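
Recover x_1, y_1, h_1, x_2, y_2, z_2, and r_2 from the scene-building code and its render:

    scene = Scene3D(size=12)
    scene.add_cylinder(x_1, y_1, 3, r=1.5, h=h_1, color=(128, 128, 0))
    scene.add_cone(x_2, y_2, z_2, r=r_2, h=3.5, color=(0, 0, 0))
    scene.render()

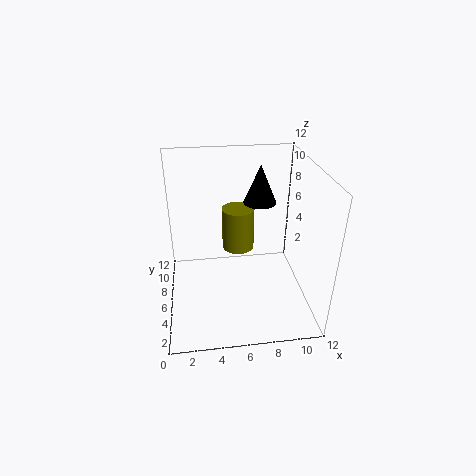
x_1 = 6.5
y_1 = 9.5
h_1 = 4
x_2 = 8.5
y_2 = 9.5
z_2 = 7.5
r_2 = 1.5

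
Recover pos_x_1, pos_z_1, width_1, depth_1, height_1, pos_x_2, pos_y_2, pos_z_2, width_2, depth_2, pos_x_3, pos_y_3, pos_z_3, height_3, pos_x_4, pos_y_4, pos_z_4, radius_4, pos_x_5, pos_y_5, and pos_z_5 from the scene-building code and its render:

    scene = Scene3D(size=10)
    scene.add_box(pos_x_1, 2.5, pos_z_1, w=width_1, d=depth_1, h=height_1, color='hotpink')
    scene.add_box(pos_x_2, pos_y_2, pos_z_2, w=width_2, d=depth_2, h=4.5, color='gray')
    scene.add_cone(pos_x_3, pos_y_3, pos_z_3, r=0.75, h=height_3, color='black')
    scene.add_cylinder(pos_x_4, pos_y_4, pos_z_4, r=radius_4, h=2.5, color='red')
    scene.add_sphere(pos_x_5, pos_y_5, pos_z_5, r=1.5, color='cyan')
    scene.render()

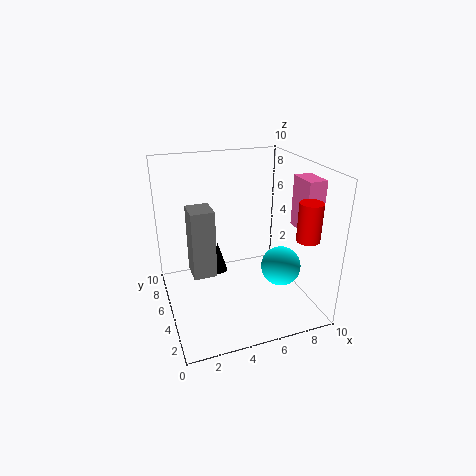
pos_x_1 = 8.75; pos_z_1 = 5.75; width_1 = 1.25; depth_1 = 2; height_1 = 3.5; pos_x_2 = 1.5; pos_y_2 = 3.5; pos_z_2 = 3.25; width_2 = 1.5; depth_2 = 1.75; pos_x_3 = 4.5; pos_y_3 = 8.5; pos_z_3 = 0.5; height_3 = 2.5; pos_x_4 = 8.5; pos_y_4 = 1.75; pos_z_4 = 5.75; radius_4 = 0.75; pos_x_5 = 8.5; pos_y_5 = 5; pos_z_5 = 2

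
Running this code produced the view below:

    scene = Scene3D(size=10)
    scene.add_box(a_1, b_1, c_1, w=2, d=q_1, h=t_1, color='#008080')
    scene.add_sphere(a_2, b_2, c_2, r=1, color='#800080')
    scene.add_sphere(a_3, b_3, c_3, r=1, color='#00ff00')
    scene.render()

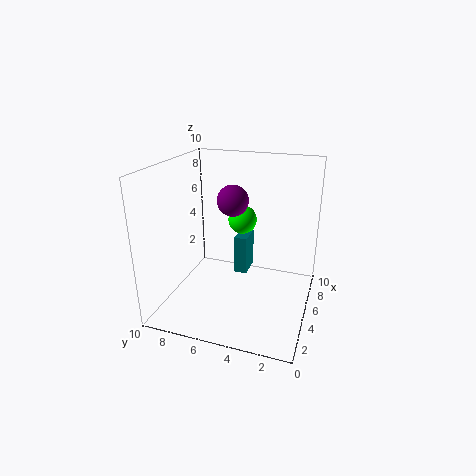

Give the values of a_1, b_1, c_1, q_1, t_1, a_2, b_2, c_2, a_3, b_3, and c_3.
a_1 = 7; b_1 = 5; c_1 = 1; q_1 = 1; t_1 = 3; a_2 = 4; b_2 = 5; c_2 = 8; a_3 = 6; b_3 = 5; c_3 = 6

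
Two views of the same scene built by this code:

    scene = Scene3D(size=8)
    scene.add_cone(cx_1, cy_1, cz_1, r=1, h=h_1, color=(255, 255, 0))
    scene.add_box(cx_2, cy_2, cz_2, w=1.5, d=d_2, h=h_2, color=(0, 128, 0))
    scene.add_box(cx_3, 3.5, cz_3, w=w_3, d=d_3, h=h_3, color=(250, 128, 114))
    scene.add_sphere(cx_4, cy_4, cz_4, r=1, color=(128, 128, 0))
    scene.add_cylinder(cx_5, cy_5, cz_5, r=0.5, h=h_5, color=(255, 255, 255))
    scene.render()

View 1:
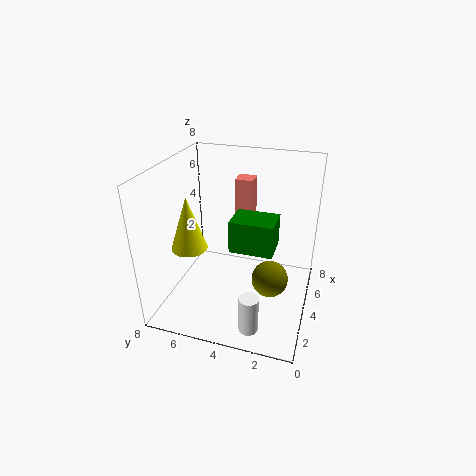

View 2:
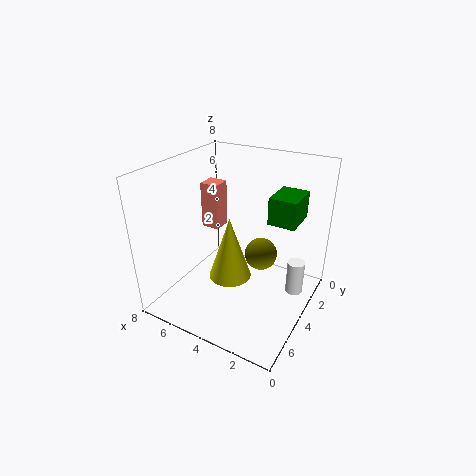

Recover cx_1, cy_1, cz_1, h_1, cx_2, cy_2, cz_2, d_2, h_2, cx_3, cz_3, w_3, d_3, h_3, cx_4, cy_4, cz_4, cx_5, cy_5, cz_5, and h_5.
cx_1 = 3, cy_1 = 6.5, cz_1 = 3.5, h_1 = 3, cx_2 = 1, cy_2 = 1.5, cz_2 = 5, d_2 = 2, h_2 = 1.5, cx_3 = 5, cz_3 = 4.5, w_3 = 1, d_3 = 1, h_3 = 2.5, cx_4 = 3.5, cy_4 = 2, cz_4 = 2, cx_5 = 1, cy_5 = 2.5, cz_5 = 0.5, h_5 = 2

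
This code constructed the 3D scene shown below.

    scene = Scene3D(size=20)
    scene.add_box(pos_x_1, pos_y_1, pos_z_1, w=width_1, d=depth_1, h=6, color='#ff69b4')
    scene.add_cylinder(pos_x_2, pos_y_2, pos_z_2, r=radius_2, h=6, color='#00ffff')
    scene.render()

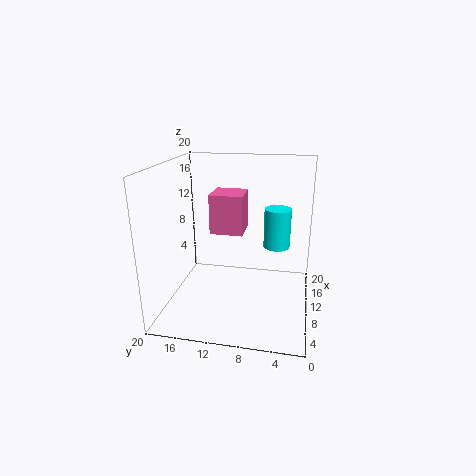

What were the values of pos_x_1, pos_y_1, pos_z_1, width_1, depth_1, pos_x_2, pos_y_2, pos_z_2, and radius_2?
pos_x_1 = 13
pos_y_1 = 10
pos_z_1 = 9
width_1 = 5
depth_1 = 5
pos_x_2 = 15
pos_y_2 = 5
pos_z_2 = 7
radius_2 = 2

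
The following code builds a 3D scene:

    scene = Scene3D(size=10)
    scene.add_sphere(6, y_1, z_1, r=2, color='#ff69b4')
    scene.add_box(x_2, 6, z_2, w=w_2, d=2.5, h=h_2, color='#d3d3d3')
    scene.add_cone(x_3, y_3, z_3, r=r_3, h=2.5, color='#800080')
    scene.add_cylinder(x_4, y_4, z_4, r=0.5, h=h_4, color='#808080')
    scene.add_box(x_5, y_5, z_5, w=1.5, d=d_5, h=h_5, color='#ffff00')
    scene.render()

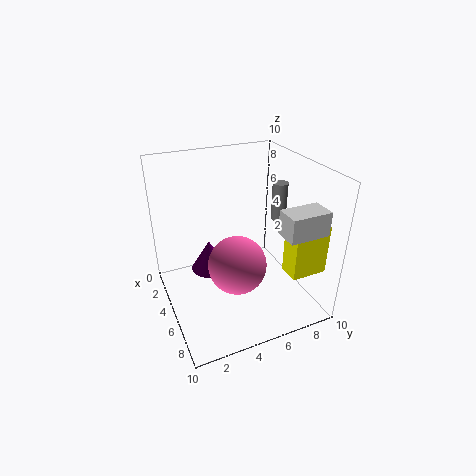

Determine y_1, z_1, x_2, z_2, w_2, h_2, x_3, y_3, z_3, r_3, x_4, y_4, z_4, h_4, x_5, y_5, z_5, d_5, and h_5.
y_1 = 4.5, z_1 = 3.5, x_2 = 8.5, z_2 = 7, w_2 = 1.5, h_2 = 1.5, x_3 = 1.5, y_3 = 4, z_3 = 0.5, r_3 = 1.5, x_4 = 6, y_4 = 7.5, z_4 = 6.5, h_4 = 2.5, x_5 = 7, y_5 = 7.5, z_5 = 3, d_5 = 2.5, h_5 = 3.5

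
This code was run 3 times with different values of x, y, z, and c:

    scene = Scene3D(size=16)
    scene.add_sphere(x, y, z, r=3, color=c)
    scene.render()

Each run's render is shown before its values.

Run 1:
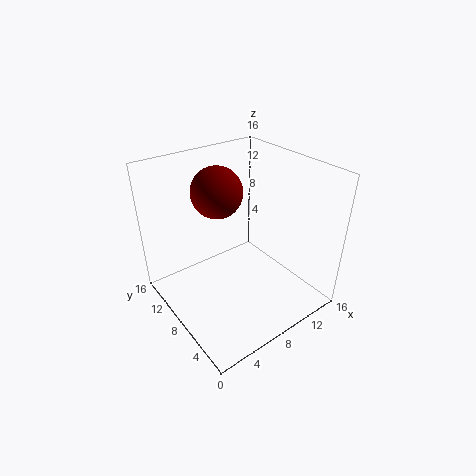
x = 8, y = 12, z = 12, c = 'maroon'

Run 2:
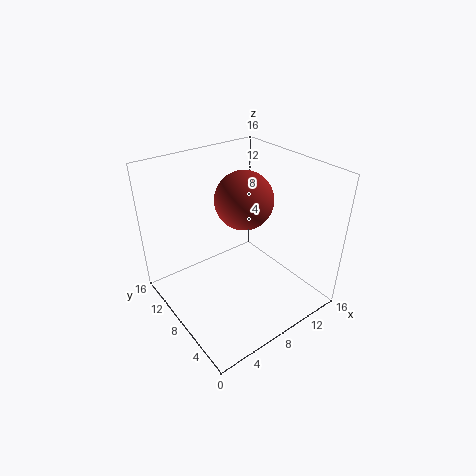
x = 8, y = 7, z = 13, c = 'brown'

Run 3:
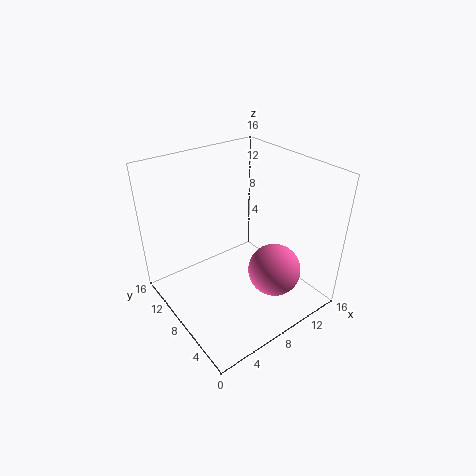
x = 11, y = 5, z = 4, c = 'hotpink'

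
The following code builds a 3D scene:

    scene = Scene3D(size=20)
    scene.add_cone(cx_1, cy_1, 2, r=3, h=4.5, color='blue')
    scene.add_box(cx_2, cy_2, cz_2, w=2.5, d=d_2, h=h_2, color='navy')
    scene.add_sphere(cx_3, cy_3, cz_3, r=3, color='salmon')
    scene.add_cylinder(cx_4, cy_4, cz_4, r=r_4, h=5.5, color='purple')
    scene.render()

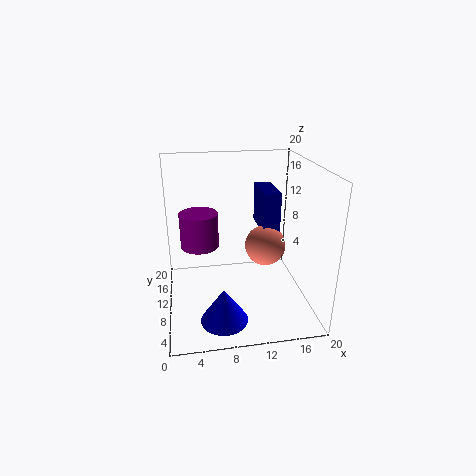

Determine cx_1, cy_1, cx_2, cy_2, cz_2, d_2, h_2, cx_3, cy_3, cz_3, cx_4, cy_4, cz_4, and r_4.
cx_1 = 7
cy_1 = 3
cx_2 = 14
cy_2 = 11.5
cz_2 = 9.5
d_2 = 6.5
h_2 = 6
cx_3 = 14.5
cy_3 = 12
cz_3 = 7.5
cx_4 = 5
cy_4 = 16.5
cz_4 = 6
r_4 = 3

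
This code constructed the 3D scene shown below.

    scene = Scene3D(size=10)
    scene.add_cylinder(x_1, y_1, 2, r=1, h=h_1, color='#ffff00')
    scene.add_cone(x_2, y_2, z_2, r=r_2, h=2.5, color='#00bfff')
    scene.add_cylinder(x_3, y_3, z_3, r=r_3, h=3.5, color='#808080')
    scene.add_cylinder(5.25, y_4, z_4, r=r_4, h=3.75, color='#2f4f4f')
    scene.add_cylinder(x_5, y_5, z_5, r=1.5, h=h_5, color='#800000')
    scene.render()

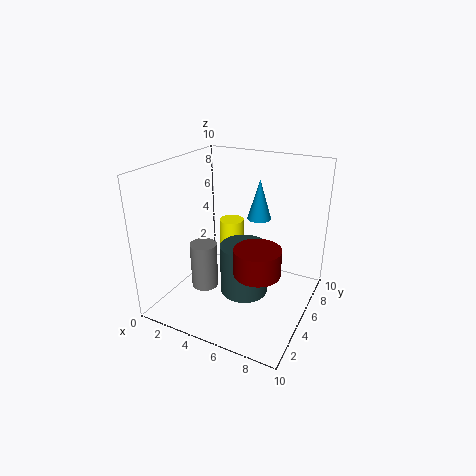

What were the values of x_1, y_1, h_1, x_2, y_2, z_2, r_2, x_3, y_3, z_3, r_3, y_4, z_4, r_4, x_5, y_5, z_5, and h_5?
x_1 = 2.5; y_1 = 8.75; h_1 = 2.5; x_2 = 6.75; y_2 = 4.5; z_2 = 7; r_2 = 0.75; x_3 = 2.25; y_3 = 4.75; z_3 = 0.5; r_3 = 1; y_4 = 5.5; z_4 = 0.5; r_4 = 1.75; x_5 = 7.25; y_5 = 3.25; z_5 = 3.75; h_5 = 1.75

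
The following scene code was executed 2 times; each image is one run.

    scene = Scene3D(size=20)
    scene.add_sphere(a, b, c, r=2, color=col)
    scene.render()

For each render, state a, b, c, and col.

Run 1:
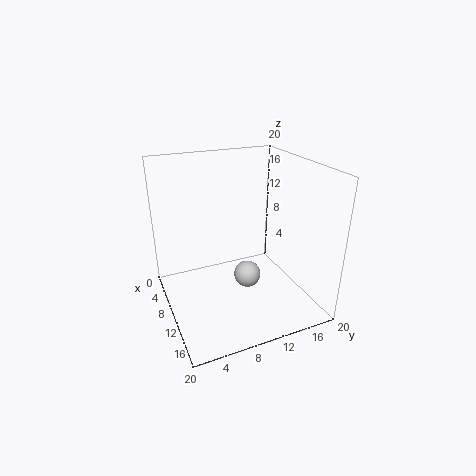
a = 9
b = 12
c = 3
col = 'lightgray'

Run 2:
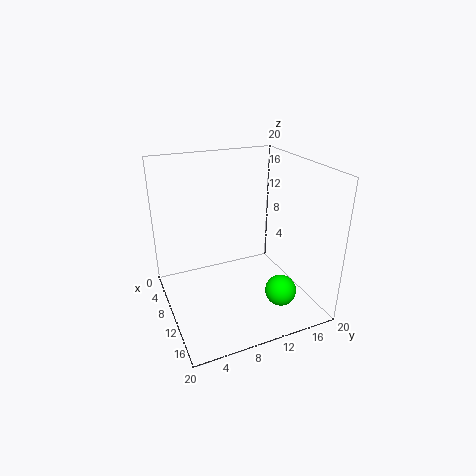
a = 17
b = 13
c = 5
col = 'lime'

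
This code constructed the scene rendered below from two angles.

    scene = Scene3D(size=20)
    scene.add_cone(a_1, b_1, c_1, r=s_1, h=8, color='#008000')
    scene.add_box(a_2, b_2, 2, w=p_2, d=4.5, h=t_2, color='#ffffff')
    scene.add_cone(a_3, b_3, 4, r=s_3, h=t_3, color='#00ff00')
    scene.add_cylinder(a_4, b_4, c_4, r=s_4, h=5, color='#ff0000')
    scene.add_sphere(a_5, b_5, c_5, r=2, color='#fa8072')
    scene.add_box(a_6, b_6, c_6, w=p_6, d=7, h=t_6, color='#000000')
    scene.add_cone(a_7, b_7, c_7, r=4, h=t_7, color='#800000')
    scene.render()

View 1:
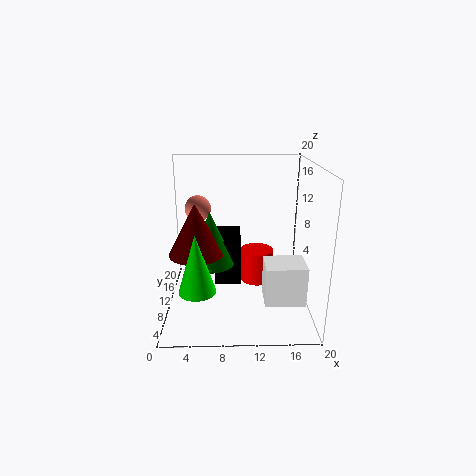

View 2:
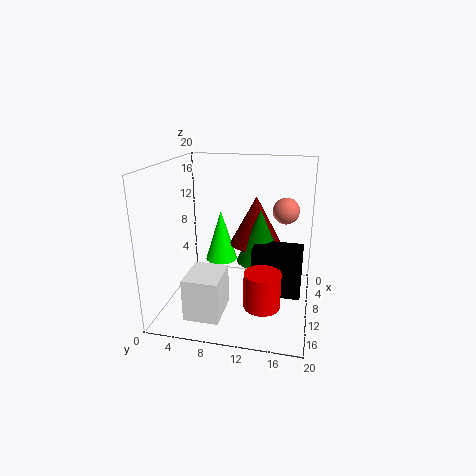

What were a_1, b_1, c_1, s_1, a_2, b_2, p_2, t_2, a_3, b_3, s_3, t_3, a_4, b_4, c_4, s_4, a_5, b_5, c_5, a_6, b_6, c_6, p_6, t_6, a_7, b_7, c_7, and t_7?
a_1 = 6
b_1 = 12.5
c_1 = 5
s_1 = 3.5
a_2 = 13.5
b_2 = 5
p_2 = 5.5
t_2 = 5.5
a_3 = 4.5
b_3 = 6
s_3 = 2.5
t_3 = 8
a_4 = 13
b_4 = 14
c_4 = 1.5
s_4 = 2.5
a_5 = 4
b_5 = 16
c_5 = 12.5
a_6 = 6.5
b_6 = 12
c_6 = 1.5
p_6 = 4
t_6 = 7
a_7 = 4
b_7 = 11.5
c_7 = 7
t_7 = 7.5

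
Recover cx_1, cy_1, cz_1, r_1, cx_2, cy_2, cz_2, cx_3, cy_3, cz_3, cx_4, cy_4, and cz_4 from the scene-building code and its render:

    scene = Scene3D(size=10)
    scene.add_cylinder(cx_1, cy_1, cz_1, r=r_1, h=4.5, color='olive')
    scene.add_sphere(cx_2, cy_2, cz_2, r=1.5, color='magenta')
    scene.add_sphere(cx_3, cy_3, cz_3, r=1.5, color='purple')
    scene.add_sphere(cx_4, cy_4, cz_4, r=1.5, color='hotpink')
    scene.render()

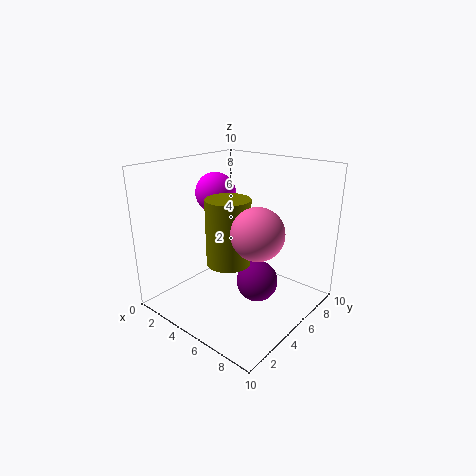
cx_1 = 5
cy_1 = 4
cz_1 = 3.5
r_1 = 1.5
cx_2 = 2
cy_2 = 6
cz_2 = 7.5
cx_3 = 6
cy_3 = 6
cz_3 = 1.5
cx_4 = 8.5
cy_4 = 2.5
cz_4 = 7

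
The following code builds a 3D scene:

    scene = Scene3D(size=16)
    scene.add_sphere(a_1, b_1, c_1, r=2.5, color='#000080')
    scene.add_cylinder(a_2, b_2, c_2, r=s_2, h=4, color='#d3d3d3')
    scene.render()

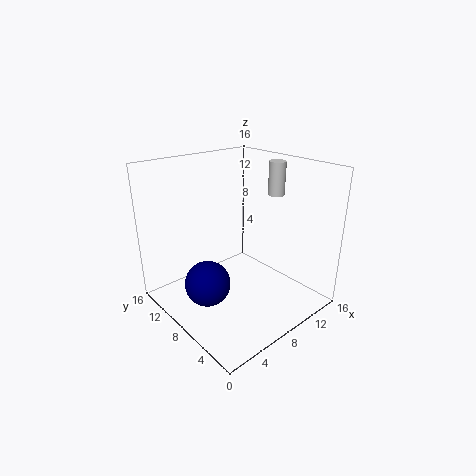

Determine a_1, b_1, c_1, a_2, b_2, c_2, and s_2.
a_1 = 4, b_1 = 8.5, c_1 = 3.5, a_2 = 14.5, b_2 = 8.5, c_2 = 11.5, s_2 = 1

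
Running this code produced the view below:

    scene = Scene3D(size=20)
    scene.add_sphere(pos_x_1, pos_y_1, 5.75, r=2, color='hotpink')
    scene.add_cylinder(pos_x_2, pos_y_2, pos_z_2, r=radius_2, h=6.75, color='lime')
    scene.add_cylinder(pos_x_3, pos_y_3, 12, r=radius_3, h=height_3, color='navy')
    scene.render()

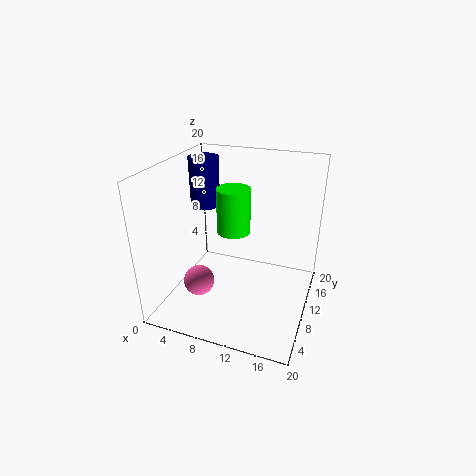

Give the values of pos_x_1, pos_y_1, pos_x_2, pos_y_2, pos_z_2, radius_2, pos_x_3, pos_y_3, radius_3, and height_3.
pos_x_1 = 6.5; pos_y_1 = 4.5; pos_x_2 = 8; pos_y_2 = 13.5; pos_z_2 = 9; radius_2 = 2.5; pos_x_3 = 2.75; pos_y_3 = 15; radius_3 = 2.25; height_3 = 7.5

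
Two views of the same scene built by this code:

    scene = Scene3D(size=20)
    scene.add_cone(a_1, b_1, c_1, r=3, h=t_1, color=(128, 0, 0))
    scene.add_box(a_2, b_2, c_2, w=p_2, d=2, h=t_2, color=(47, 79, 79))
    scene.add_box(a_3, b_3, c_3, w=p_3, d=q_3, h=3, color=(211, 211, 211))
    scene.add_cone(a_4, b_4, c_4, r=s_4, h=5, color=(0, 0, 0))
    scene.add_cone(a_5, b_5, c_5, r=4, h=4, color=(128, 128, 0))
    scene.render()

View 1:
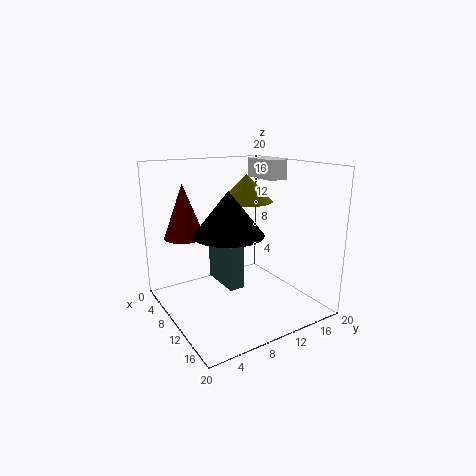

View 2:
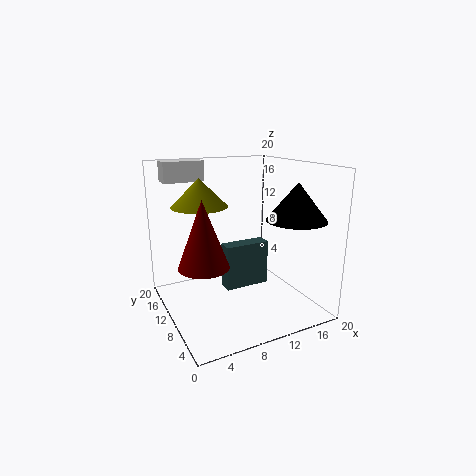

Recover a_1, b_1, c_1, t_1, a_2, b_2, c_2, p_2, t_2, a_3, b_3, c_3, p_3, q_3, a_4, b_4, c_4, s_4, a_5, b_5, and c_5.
a_1 = 3, b_1 = 5, c_1 = 9, t_1 = 8, a_2 = 7, b_2 = 7, c_2 = 4, p_2 = 6, t_2 = 6, a_3 = 2, b_3 = 17, c_3 = 17, p_3 = 6, q_3 = 3, a_4 = 16, b_4 = 5, c_4 = 13, s_4 = 4, a_5 = 6, b_5 = 14, c_5 = 14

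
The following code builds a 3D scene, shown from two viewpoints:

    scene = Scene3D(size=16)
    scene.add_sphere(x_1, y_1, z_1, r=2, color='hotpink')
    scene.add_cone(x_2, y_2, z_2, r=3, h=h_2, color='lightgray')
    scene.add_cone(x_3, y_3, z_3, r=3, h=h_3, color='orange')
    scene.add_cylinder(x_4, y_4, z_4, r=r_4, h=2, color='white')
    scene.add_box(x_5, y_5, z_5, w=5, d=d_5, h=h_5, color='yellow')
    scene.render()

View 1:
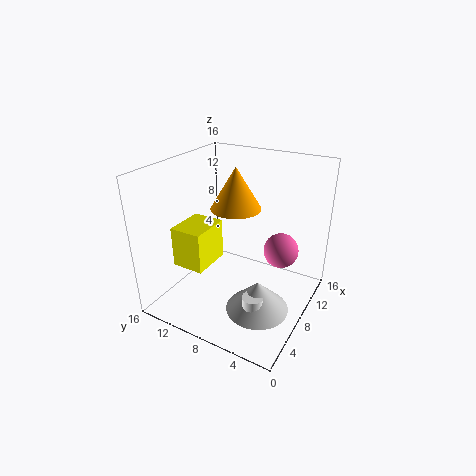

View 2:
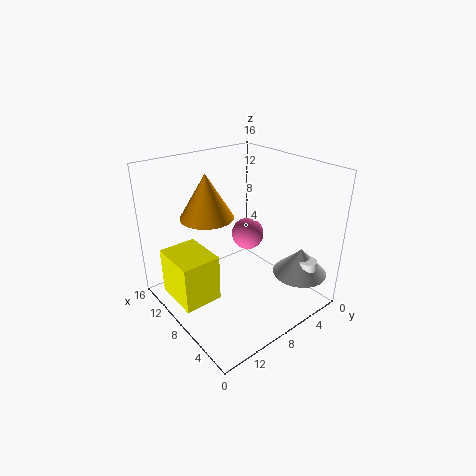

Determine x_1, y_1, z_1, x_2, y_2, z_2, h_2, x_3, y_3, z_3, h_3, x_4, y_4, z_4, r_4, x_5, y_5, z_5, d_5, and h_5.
x_1 = 11
y_1 = 4
z_1 = 6
x_2 = 3
y_2 = 3
z_2 = 4
h_2 = 3
x_3 = 11
y_3 = 10
z_3 = 10
h_3 = 5
x_4 = 2
y_4 = 3
z_4 = 4
r_4 = 1
x_5 = 6
y_5 = 12
z_5 = 3
d_5 = 4
h_5 = 5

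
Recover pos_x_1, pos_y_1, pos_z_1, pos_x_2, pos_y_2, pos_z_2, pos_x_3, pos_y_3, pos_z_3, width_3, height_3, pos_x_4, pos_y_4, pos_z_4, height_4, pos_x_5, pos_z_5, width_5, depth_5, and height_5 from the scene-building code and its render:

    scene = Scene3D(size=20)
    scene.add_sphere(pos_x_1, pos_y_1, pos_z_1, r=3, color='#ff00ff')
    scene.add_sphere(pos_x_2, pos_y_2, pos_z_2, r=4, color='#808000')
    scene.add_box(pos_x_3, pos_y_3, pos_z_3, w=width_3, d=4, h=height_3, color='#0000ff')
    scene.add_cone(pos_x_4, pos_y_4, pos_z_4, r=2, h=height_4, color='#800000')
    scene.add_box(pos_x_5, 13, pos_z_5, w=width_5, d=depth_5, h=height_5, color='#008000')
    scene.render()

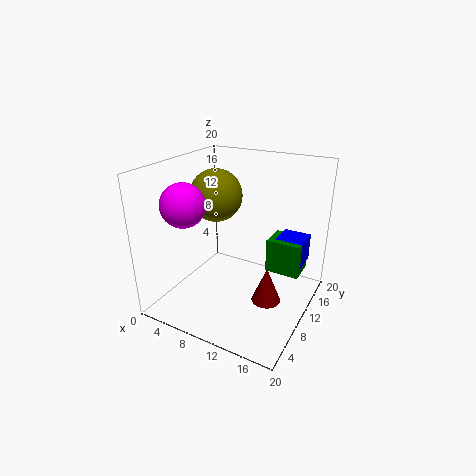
pos_x_1 = 4; pos_y_1 = 6; pos_z_1 = 15; pos_x_2 = 4; pos_y_2 = 14; pos_z_2 = 14; pos_x_3 = 14; pos_y_3 = 14; pos_z_3 = 5; width_3 = 4; height_3 = 4; pos_x_4 = 15; pos_y_4 = 9; pos_z_4 = 2; height_4 = 5; pos_x_5 = 13; pos_z_5 = 4; width_5 = 5; depth_5 = 4; height_5 = 5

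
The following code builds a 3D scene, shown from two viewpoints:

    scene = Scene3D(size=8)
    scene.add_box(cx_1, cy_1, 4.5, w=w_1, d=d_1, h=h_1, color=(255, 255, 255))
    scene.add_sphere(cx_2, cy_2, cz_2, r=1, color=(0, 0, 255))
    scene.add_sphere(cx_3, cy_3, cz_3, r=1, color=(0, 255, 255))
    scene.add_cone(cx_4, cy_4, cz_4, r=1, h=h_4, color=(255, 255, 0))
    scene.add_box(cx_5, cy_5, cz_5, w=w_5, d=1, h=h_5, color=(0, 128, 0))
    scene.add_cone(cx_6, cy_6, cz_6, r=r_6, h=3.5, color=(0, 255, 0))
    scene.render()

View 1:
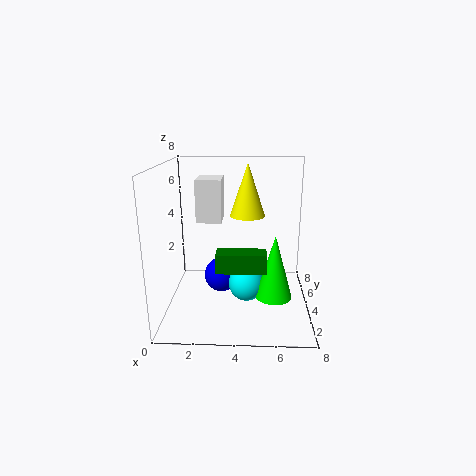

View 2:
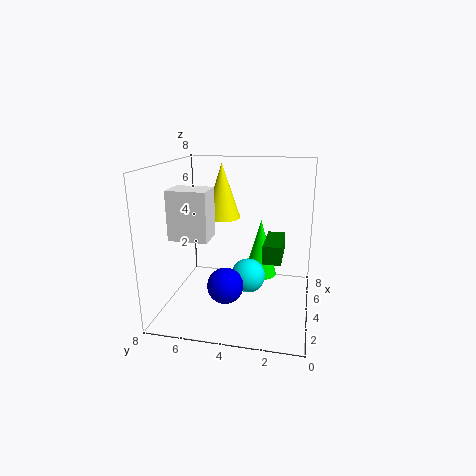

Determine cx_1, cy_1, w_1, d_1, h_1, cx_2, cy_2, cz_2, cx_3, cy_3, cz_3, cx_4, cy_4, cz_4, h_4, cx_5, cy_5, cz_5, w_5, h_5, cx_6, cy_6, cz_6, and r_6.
cx_1 = 1.5; cy_1 = 5; w_1 = 1.5; d_1 = 2; h_1 = 2.5; cx_2 = 3; cy_2 = 4.5; cz_2 = 1.5; cx_3 = 4.5; cy_3 = 3.5; cz_3 = 1.5; cx_4 = 4.5; cy_4 = 5; cz_4 = 5; h_4 = 3; cx_5 = 3; cy_5 = 1.5; cz_5 = 3; w_5 = 2.5; h_5 = 1; cx_6 = 6; cy_6 = 3; cz_6 = 1; r_6 = 1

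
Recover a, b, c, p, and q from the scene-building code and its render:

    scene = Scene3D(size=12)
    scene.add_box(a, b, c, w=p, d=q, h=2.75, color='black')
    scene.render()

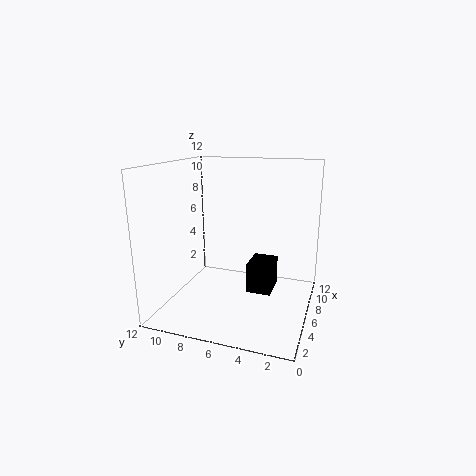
a = 7.5; b = 3.5; c = 0.25; p = 3; q = 2.25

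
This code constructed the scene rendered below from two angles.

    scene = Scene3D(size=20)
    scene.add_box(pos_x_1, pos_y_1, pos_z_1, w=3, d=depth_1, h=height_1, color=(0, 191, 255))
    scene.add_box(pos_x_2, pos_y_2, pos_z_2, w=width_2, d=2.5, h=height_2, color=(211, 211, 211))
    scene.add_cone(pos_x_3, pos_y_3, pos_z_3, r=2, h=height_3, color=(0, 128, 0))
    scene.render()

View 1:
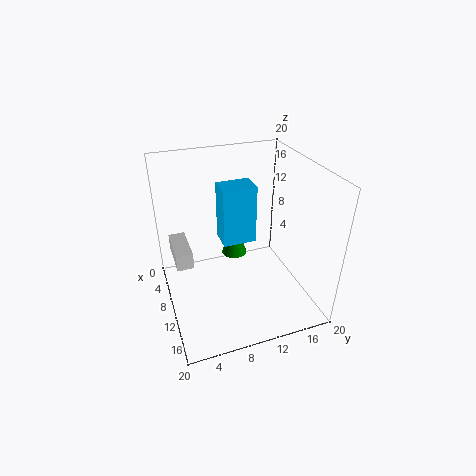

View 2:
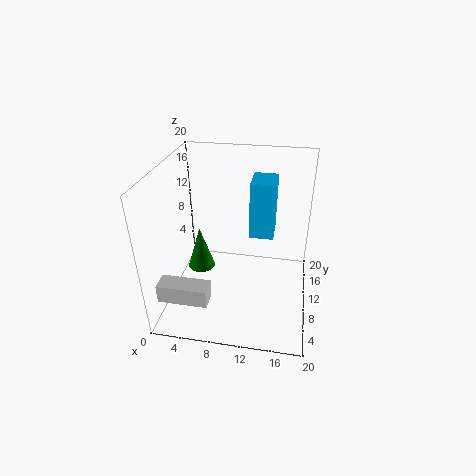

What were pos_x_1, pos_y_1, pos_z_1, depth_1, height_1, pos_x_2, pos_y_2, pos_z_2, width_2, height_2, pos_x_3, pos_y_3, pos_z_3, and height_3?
pos_x_1 = 12
pos_y_1 = 6.5
pos_z_1 = 12.5
depth_1 = 4
height_1 = 7
pos_x_2 = 1
pos_y_2 = 1.5
pos_z_2 = 4.5
width_2 = 6.5
height_2 = 2.5
pos_x_3 = 4
pos_y_3 = 11.5
pos_z_3 = 3.5
height_3 = 6.5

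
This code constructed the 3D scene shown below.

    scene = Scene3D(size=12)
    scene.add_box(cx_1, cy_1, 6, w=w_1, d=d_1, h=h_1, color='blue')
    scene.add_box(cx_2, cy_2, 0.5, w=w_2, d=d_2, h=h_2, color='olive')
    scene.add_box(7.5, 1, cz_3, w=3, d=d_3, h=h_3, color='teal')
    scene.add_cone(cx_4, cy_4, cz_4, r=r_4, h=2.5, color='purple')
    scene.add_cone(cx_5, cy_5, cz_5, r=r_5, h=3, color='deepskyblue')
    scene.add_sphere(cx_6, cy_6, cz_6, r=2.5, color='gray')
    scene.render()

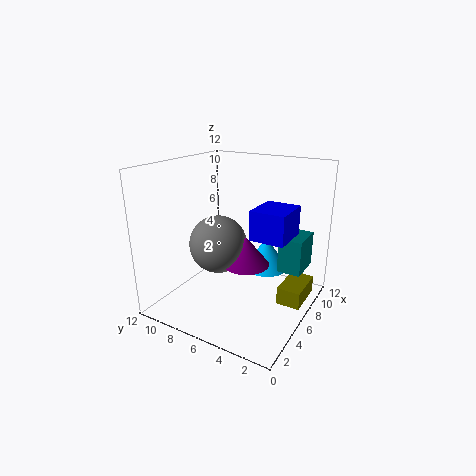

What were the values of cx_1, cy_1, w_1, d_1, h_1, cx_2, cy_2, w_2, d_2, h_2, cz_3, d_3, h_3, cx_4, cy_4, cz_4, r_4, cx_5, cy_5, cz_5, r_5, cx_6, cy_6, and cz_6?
cx_1 = 6, cy_1 = 2, w_1 = 3.5, d_1 = 3, h_1 = 2.5, cx_2 = 6.5, cy_2 = 0.5, w_2 = 3.5, d_2 = 2, h_2 = 1.5, cz_3 = 3, d_3 = 2, h_3 = 3, cx_4 = 6.5, cy_4 = 5.5, cz_4 = 3.5, r_4 = 2, cx_5 = 9.5, cy_5 = 5, cz_5 = 2, r_5 = 2, cx_6 = 6, cy_6 = 8, cz_6 = 5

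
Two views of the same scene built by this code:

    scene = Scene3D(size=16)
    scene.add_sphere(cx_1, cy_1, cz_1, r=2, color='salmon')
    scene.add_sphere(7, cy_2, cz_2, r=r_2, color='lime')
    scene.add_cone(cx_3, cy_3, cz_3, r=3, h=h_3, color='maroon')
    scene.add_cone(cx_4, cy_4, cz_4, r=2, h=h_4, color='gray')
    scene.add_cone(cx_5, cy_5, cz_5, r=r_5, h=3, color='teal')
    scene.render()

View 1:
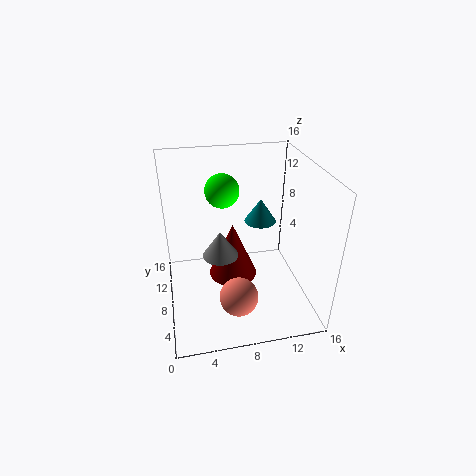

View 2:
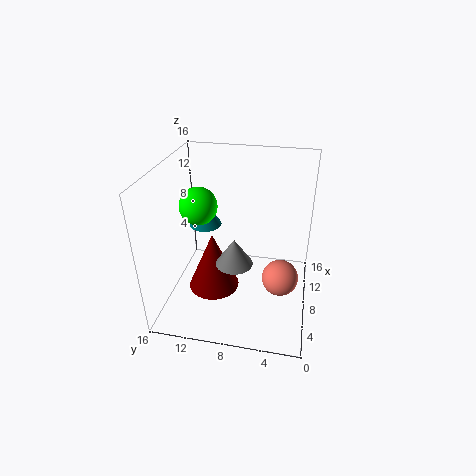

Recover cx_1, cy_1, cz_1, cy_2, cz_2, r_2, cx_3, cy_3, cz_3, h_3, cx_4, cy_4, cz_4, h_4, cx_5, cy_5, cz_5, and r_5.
cx_1 = 7, cy_1 = 3, cz_1 = 4, cy_2 = 12, cz_2 = 12, r_2 = 2, cx_3 = 8, cy_3 = 11, cz_3 = 1, h_3 = 7, cx_4 = 6, cy_4 = 8, cz_4 = 6, h_4 = 3, cx_5 = 12, cy_5 = 13, cz_5 = 7, r_5 = 2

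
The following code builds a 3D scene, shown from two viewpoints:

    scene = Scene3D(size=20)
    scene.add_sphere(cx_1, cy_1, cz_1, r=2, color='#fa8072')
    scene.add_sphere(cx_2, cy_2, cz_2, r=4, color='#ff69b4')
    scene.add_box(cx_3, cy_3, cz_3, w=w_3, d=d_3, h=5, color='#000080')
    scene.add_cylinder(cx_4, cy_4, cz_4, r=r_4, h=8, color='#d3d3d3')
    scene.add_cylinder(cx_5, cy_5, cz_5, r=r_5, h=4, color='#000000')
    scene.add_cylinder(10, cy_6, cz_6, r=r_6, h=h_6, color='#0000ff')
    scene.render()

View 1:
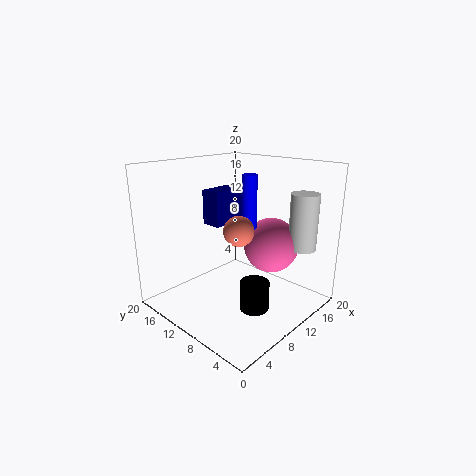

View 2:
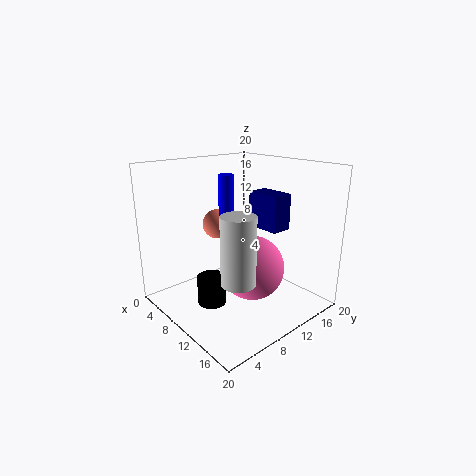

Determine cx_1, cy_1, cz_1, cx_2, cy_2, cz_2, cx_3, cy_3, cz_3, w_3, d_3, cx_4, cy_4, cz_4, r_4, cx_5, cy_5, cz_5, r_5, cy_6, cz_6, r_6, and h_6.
cx_1 = 8, cy_1 = 8, cz_1 = 12, cx_2 = 15, cy_2 = 8, cz_2 = 8, cx_3 = 9, cy_3 = 13, cz_3 = 11, w_3 = 5, d_3 = 3, cx_4 = 17, cy_4 = 4, cz_4 = 8, r_4 = 2, cx_5 = 9, cy_5 = 6, cz_5 = 1, r_5 = 2, cy_6 = 8, cz_6 = 12, r_6 = 1, h_6 = 7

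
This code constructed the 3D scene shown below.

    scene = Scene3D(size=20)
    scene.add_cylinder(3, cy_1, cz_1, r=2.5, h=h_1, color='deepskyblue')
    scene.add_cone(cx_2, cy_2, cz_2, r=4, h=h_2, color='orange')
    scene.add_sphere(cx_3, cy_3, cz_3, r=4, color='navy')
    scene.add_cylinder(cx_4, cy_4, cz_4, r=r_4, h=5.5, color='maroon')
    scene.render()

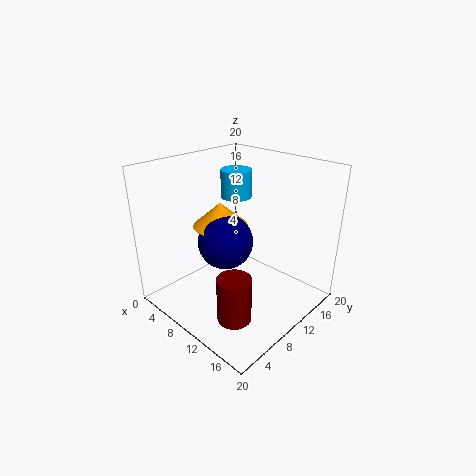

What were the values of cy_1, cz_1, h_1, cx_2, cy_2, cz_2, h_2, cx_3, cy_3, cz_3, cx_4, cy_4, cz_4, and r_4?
cy_1 = 17
cz_1 = 12.5
h_1 = 4.5
cx_2 = 6
cy_2 = 10.5
cz_2 = 10.5
h_2 = 3.5
cx_3 = 7.5
cy_3 = 10
cz_3 = 8.5
cx_4 = 16.5
cy_4 = 2.5
cz_4 = 4.5
r_4 = 2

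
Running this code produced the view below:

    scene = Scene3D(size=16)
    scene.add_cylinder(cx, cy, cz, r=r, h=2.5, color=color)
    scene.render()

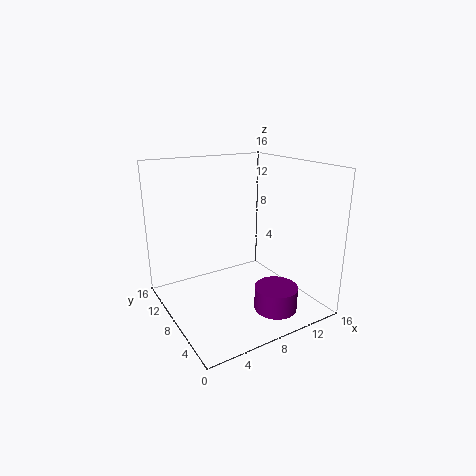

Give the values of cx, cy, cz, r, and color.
cx = 9.5, cy = 2.75, cz = 1.5, r = 2.25, color = 'purple'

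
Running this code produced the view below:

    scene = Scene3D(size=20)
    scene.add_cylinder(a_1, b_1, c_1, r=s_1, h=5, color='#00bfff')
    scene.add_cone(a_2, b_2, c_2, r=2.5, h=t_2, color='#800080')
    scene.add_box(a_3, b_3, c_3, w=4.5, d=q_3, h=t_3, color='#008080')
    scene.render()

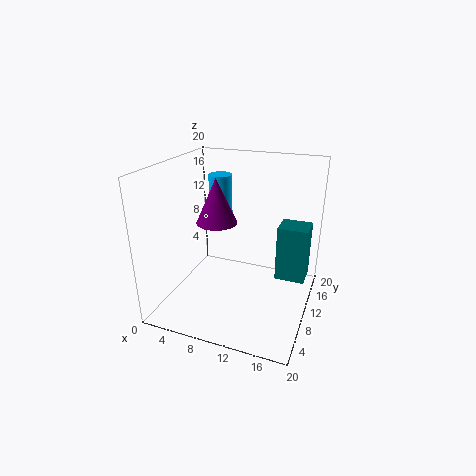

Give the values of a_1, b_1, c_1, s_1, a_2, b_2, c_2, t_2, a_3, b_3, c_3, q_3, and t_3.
a_1 = 8
b_1 = 9
c_1 = 14
s_1 = 1.5
a_2 = 9
b_2 = 5.5
c_2 = 14
t_2 = 5.5
a_3 = 14.5
b_3 = 14
c_3 = 2
q_3 = 4
t_3 = 8.5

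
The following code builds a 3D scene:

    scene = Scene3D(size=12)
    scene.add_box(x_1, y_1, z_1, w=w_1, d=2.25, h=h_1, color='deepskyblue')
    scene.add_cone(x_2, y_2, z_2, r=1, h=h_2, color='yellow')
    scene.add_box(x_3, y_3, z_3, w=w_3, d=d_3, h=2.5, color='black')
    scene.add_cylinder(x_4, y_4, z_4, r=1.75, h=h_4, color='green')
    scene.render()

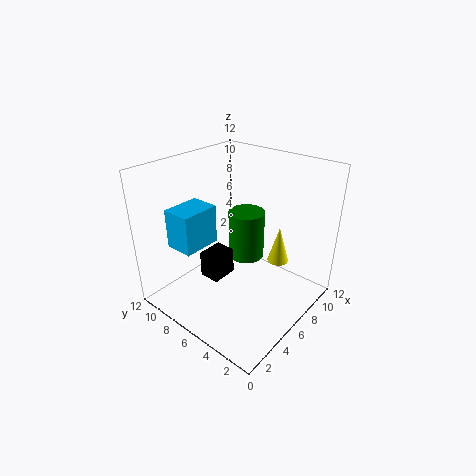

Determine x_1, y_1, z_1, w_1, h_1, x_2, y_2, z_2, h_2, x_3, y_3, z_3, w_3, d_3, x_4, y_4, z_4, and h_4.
x_1 = 1; y_1 = 6.5; z_1 = 6.5; w_1 = 3; h_1 = 3; x_2 = 10.5; y_2 = 4.75; z_2 = 2; h_2 = 3.5; x_3 = 5.5; y_3 = 8.25; z_3 = 0.5; w_3 = 2.5; d_3 = 2; x_4 = 10; y_4 = 8.25; z_4 = 1.5; h_4 = 4.75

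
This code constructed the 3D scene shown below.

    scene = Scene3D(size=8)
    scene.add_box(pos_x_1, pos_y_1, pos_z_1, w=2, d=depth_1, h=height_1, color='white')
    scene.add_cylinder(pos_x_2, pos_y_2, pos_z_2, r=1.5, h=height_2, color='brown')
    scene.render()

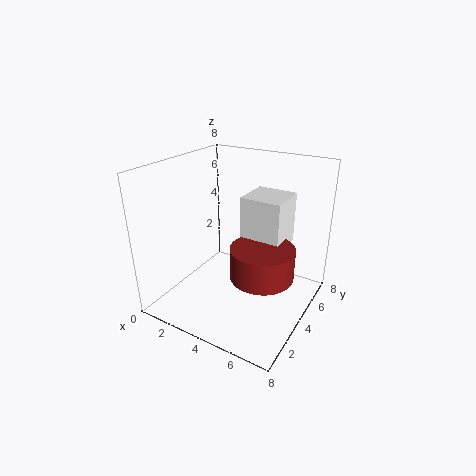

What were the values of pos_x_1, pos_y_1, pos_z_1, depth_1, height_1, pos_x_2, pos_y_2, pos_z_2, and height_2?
pos_x_1 = 5
pos_y_1 = 2.5
pos_z_1 = 4.5
depth_1 = 2
height_1 = 2.5
pos_x_2 = 6.5
pos_y_2 = 2
pos_z_2 = 3.5
height_2 = 1.5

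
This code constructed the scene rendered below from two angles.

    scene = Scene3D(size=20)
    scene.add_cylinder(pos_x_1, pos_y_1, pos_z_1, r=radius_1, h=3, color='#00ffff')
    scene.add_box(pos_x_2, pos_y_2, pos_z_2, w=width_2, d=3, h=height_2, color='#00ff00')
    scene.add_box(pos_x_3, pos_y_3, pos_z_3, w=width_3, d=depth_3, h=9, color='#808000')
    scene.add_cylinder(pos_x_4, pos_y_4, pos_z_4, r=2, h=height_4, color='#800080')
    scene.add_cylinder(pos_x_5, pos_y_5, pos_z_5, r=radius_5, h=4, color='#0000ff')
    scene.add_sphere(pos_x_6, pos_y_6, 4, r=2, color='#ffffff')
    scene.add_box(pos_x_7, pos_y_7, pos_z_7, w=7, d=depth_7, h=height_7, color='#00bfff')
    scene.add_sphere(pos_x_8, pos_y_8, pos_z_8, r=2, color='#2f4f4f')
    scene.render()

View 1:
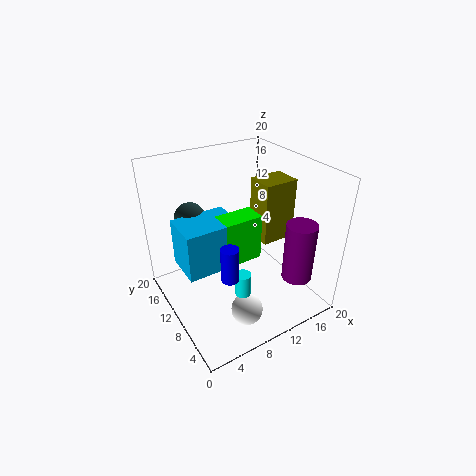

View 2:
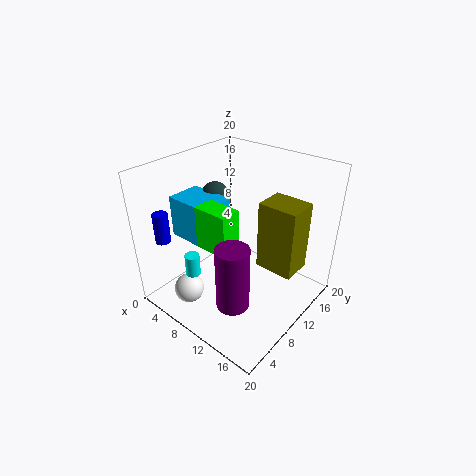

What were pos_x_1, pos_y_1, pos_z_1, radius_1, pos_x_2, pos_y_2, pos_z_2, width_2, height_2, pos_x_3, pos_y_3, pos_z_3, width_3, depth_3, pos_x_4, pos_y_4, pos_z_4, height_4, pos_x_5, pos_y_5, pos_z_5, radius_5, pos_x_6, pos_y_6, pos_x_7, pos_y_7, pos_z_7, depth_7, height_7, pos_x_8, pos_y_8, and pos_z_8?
pos_x_1 = 7, pos_y_1 = 4, pos_z_1 = 6, radius_1 = 1, pos_x_2 = 6, pos_y_2 = 6, pos_z_2 = 9, width_2 = 5, height_2 = 6, pos_x_3 = 14, pos_y_3 = 9, pos_z_3 = 8, width_3 = 5, depth_3 = 4, pos_x_4 = 15, pos_y_4 = 3, pos_z_4 = 6, height_4 = 8, pos_x_5 = 4, pos_y_5 = 2, pos_z_5 = 11, radius_5 = 1, pos_x_6 = 7, pos_y_6 = 3, pos_x_7 = 1, pos_y_7 = 6, pos_z_7 = 9, depth_7 = 5, height_7 = 6, pos_x_8 = 4, pos_y_8 = 12, pos_z_8 = 14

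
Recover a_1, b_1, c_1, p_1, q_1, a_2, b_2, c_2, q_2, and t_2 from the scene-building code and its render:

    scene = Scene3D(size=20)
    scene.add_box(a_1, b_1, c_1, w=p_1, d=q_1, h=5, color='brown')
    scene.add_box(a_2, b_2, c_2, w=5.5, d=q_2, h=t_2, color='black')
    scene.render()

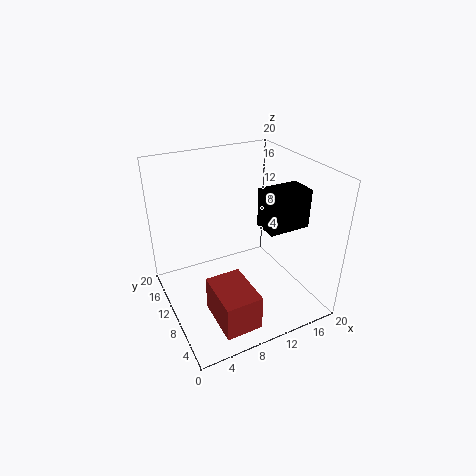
a_1 = 4.5, b_1 = 2, c_1 = 0.5, p_1 = 5, q_1 = 7, a_2 = 11.5, b_2 = 4, c_2 = 13, q_2 = 3.5, t_2 = 5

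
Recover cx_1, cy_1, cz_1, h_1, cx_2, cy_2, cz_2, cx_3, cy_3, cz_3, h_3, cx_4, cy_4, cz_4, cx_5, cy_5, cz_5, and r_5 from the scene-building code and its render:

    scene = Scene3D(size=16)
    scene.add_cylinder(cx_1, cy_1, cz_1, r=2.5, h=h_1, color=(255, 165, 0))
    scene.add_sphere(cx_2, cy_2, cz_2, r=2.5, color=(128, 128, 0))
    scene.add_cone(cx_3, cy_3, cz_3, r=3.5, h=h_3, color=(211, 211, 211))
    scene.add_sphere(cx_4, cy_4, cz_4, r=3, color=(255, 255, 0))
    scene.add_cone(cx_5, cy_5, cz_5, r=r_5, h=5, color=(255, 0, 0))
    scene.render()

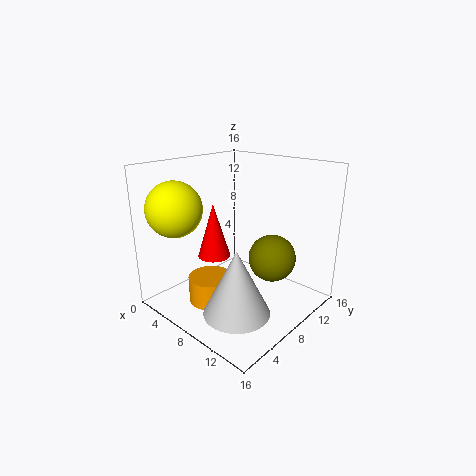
cx_1 = 6
cy_1 = 5.5
cz_1 = 0.5
h_1 = 3
cx_2 = 12
cy_2 = 9
cz_2 = 6.5
cx_3 = 11
cy_3 = 4.5
cz_3 = 1.5
h_3 = 7
cx_4 = 3.5
cy_4 = 3
cz_4 = 11.5
cx_5 = 10
cy_5 = 2.5
cz_5 = 8.5
r_5 = 1.5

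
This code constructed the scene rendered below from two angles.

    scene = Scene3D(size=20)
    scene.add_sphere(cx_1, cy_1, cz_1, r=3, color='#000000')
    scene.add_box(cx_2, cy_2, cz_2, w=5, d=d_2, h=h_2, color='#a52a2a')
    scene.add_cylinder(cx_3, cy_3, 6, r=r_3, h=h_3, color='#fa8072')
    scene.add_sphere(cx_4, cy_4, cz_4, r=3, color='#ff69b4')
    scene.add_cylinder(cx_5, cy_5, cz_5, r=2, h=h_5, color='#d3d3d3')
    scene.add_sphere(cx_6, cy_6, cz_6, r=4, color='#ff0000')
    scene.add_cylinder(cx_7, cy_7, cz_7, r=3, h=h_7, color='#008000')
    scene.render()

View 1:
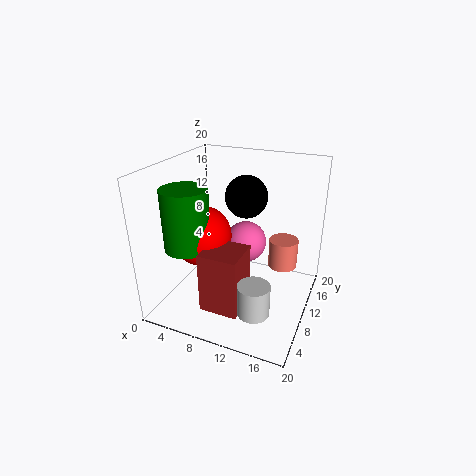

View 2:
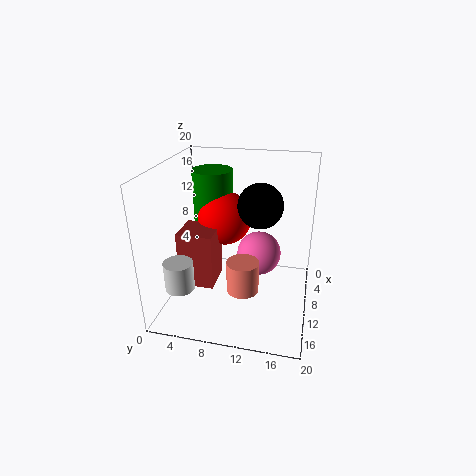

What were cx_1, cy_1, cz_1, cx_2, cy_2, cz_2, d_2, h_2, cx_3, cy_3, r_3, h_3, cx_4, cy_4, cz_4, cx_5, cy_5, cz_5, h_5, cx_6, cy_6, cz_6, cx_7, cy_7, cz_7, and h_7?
cx_1 = 10
cy_1 = 13
cz_1 = 15
cx_2 = 8
cy_2 = 2
cz_2 = 3
d_2 = 5
h_2 = 8
cx_3 = 16
cy_3 = 12
r_3 = 2
h_3 = 4
cx_4 = 10
cy_4 = 13
cz_4 = 8
cx_5 = 15
cy_5 = 3
cz_5 = 4
h_5 = 4
cx_6 = 6
cy_6 = 7
cz_6 = 11
cx_7 = 5
cy_7 = 5
cz_7 = 10
h_7 = 8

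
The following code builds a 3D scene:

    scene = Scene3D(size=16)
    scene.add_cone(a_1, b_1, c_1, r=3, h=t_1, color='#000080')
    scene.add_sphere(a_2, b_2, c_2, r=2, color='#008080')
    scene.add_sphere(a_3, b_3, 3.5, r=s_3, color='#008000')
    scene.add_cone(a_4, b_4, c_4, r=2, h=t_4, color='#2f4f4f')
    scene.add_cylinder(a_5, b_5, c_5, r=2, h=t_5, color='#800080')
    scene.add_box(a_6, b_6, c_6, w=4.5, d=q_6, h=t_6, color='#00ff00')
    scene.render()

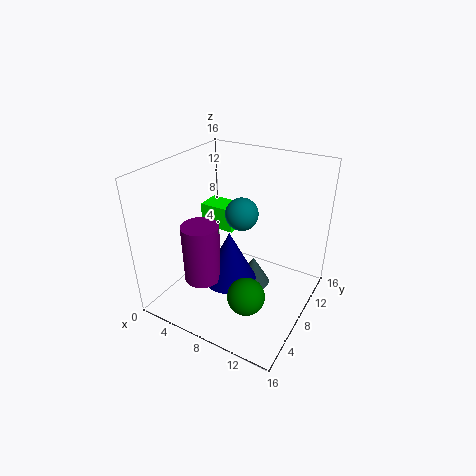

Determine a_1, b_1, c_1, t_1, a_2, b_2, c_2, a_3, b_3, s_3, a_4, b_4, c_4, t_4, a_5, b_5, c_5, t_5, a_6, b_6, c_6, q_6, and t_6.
a_1 = 7.5
b_1 = 7
c_1 = 3
t_1 = 6
a_2 = 6.5
b_2 = 11.5
c_2 = 9
a_3 = 11
b_3 = 4.5
s_3 = 2
a_4 = 9
b_4 = 10
c_4 = 1
t_4 = 3.5
a_5 = 5.5
b_5 = 4.5
c_5 = 4
t_5 = 6.5
a_6 = 0.5
b_6 = 11.5
c_6 = 6
q_6 = 3
t_6 = 3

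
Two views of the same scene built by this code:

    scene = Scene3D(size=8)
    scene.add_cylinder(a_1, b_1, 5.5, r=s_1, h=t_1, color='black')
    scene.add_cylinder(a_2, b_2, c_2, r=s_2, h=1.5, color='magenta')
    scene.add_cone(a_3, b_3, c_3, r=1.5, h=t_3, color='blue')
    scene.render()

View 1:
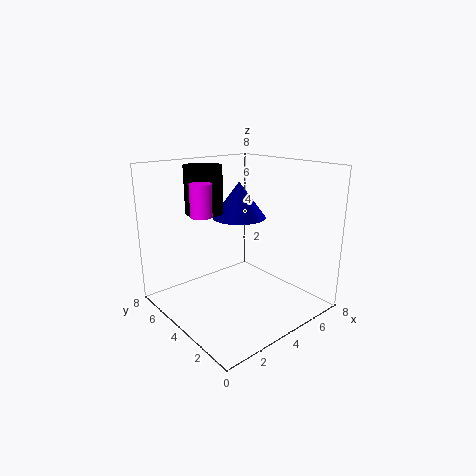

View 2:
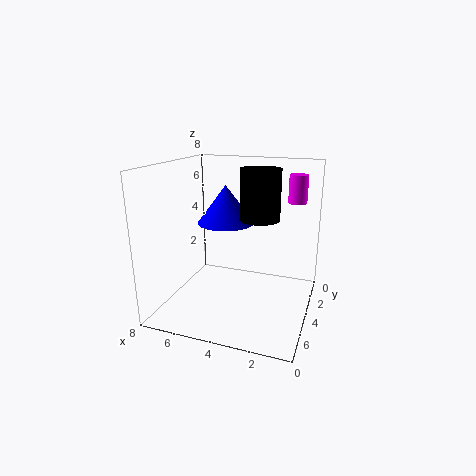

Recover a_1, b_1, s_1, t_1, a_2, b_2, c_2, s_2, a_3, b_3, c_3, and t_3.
a_1 = 2.5
b_1 = 5
s_1 = 1
t_1 = 2.5
a_2 = 1
b_2 = 3
c_2 = 6
s_2 = 0.5
a_3 = 4.5
b_3 = 4.5
c_3 = 5
t_3 = 2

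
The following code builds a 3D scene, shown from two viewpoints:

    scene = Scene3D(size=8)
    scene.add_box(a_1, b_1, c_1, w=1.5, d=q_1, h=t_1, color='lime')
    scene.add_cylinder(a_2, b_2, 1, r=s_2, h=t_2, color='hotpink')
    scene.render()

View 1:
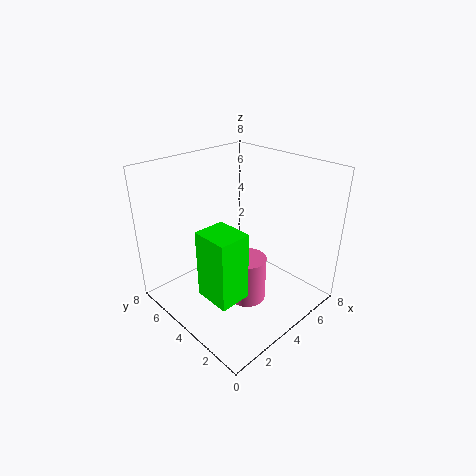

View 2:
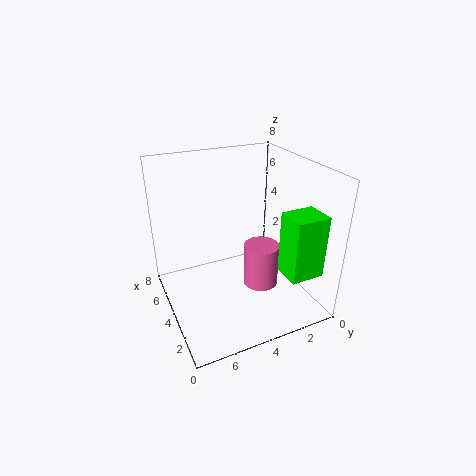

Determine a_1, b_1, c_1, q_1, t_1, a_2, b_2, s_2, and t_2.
a_1 = 0.25
b_1 = 1
c_1 = 3
q_1 = 1.75
t_1 = 3.25
a_2 = 3.5
b_2 = 2.75
s_2 = 1
t_2 = 2.5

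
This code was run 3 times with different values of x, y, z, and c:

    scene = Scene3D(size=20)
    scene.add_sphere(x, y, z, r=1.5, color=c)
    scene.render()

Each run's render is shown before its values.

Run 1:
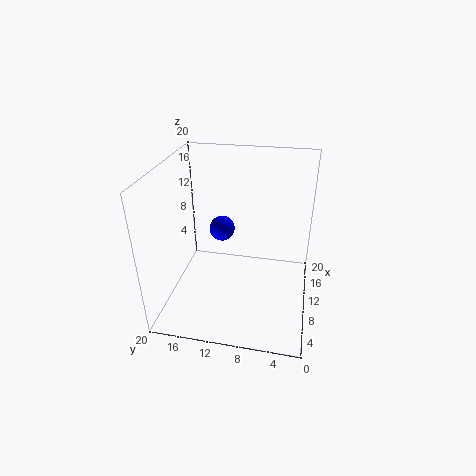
x = 5.5, y = 11, z = 14, c = 'blue'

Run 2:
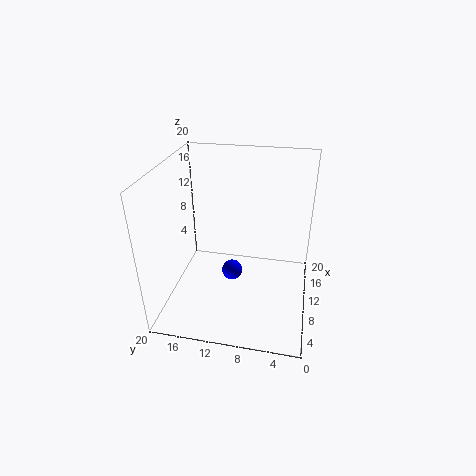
x = 10.5, y = 11, z = 4, c = 'blue'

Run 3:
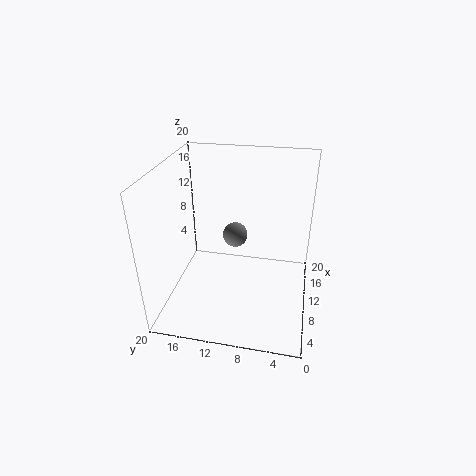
x = 6, y = 9.5, z = 13, c = 'gray'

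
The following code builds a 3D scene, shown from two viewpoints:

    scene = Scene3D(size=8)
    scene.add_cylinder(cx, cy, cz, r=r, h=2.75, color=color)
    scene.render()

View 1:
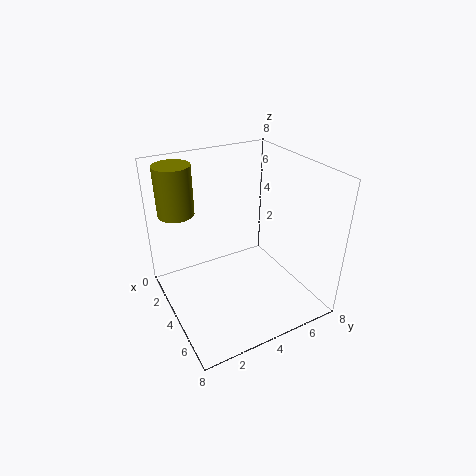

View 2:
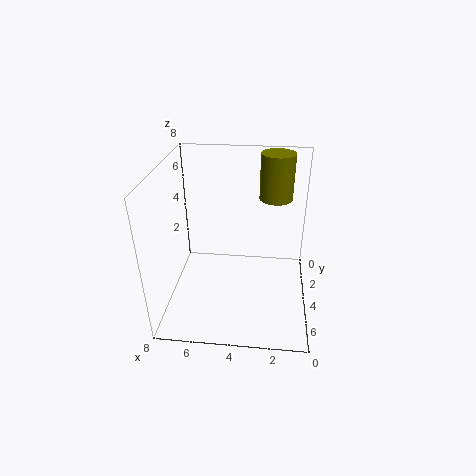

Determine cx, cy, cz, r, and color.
cx = 2
cy = 1.25
cz = 5.25
r = 1
color = 'olive'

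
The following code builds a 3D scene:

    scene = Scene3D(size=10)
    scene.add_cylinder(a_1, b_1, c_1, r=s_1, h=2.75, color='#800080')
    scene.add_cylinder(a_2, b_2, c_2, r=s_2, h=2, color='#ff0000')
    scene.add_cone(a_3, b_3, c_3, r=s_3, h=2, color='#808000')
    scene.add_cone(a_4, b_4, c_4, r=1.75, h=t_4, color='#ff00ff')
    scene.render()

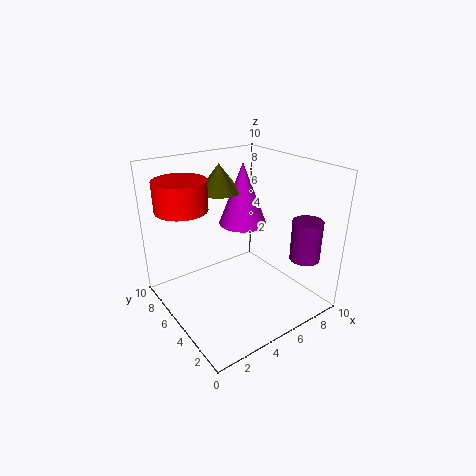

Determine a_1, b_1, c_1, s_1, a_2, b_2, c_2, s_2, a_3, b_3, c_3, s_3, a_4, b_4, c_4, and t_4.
a_1 = 8; b_1 = 1.5; c_1 = 4; s_1 = 1; a_2 = 1.75; b_2 = 6.75; c_2 = 7.25; s_2 = 1.75; a_3 = 5; b_3 = 7.25; c_3 = 7.75; s_3 = 1.5; a_4 = 6.5; b_4 = 6.5; c_4 = 5.25; t_4 = 4.5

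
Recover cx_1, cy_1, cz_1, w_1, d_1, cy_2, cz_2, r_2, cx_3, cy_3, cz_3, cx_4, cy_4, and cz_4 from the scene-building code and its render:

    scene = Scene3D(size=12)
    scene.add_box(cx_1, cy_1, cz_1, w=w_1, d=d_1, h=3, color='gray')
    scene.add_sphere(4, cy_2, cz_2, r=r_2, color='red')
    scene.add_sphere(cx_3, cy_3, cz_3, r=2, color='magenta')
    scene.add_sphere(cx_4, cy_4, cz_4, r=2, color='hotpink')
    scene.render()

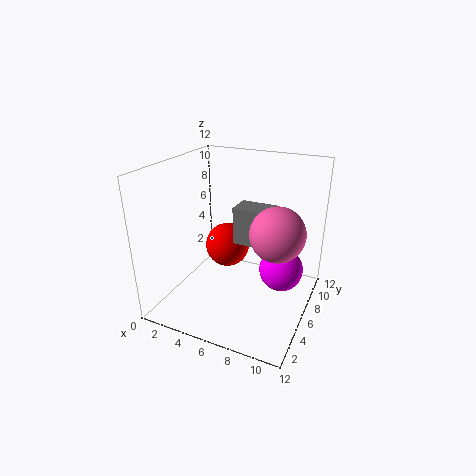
cx_1 = 6
cy_1 = 5
cz_1 = 6
w_1 = 3
d_1 = 2
cy_2 = 8
cz_2 = 4
r_2 = 2
cx_3 = 9
cy_3 = 9
cz_3 = 2
cx_4 = 10
cy_4 = 4
cz_4 = 8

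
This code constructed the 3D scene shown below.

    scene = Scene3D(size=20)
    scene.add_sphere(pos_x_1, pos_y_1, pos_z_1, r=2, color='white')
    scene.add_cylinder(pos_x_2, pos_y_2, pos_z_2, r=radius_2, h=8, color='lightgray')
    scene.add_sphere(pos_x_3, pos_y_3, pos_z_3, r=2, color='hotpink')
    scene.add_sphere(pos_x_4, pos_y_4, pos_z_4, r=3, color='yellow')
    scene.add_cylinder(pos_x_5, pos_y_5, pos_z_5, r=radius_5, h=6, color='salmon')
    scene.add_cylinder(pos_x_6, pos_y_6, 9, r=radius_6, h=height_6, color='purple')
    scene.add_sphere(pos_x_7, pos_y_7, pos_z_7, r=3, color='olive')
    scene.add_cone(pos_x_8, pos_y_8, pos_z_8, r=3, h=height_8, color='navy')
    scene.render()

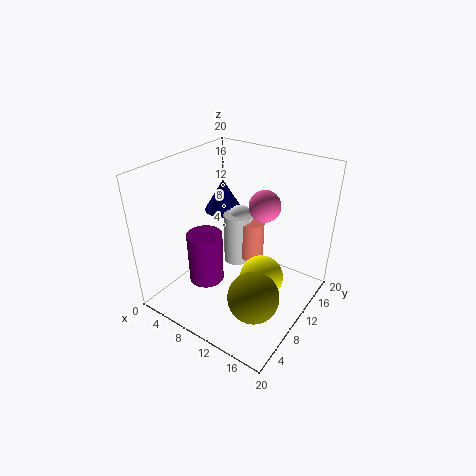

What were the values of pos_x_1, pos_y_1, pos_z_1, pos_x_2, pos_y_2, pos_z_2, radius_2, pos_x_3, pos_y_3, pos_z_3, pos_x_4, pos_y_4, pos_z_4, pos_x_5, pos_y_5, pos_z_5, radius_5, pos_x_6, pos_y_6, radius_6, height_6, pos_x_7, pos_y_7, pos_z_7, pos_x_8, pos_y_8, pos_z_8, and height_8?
pos_x_1 = 7; pos_y_1 = 15; pos_z_1 = 10; pos_x_2 = 7; pos_y_2 = 14; pos_z_2 = 3; radius_2 = 2; pos_x_3 = 14; pos_y_3 = 10; pos_z_3 = 16; pos_x_4 = 14; pos_y_4 = 10; pos_z_4 = 5; pos_x_5 = 9; pos_y_5 = 15; pos_z_5 = 4; radius_5 = 2; pos_x_6 = 11; pos_y_6 = 2; radius_6 = 2; height_6 = 6; pos_x_7 = 17; pos_y_7 = 3; pos_z_7 = 8; pos_x_8 = 3; pos_y_8 = 16; pos_z_8 = 10; height_8 = 5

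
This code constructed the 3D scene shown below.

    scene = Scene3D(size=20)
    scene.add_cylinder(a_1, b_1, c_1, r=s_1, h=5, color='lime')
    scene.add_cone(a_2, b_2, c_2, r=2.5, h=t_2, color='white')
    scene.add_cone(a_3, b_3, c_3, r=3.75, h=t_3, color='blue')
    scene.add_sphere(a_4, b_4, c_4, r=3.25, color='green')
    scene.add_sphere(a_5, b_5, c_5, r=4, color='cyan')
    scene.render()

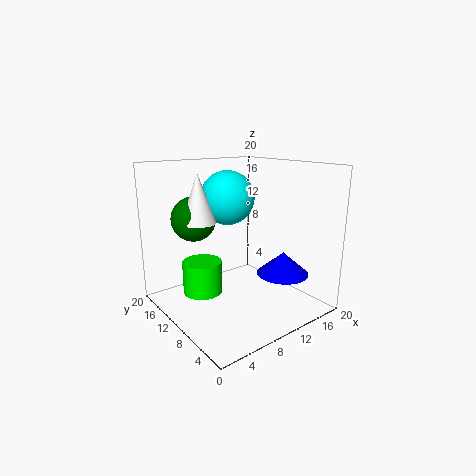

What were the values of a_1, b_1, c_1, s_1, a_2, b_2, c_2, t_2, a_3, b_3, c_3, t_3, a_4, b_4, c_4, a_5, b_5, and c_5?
a_1 = 7.5, b_1 = 15.75, c_1 = 0.25, s_1 = 3, a_2 = 6.5, b_2 = 14.5, c_2 = 11.75, t_2 = 7, a_3 = 15.75, b_3 = 6.75, c_3 = 4.25, t_3 = 3.25, a_4 = 6.5, b_4 = 16, c_4 = 12, a_5 = 11.5, b_5 = 14.5, c_5 = 14.75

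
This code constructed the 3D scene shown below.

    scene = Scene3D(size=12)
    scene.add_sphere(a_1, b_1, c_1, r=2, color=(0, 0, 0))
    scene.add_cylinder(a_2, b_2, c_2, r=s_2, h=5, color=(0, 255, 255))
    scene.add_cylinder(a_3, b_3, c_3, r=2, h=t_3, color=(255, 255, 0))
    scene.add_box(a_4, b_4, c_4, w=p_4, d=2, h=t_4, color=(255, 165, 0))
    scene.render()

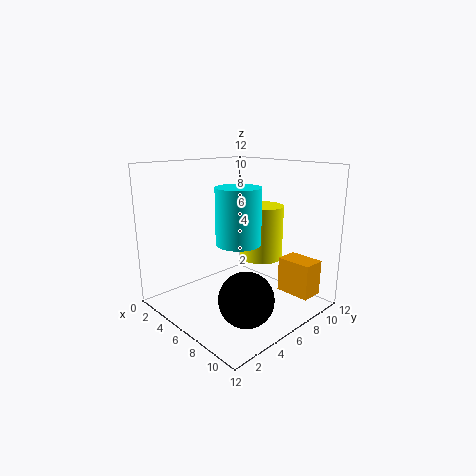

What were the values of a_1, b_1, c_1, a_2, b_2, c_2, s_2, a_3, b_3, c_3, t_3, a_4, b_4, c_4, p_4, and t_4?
a_1 = 10, b_1 = 3, c_1 = 3, a_2 = 5, b_2 = 7, c_2 = 5, s_2 = 2, a_3 = 5, b_3 = 10, c_3 = 3, t_3 = 5, a_4 = 8, b_4 = 9, c_4 = 1, p_4 = 3, t_4 = 3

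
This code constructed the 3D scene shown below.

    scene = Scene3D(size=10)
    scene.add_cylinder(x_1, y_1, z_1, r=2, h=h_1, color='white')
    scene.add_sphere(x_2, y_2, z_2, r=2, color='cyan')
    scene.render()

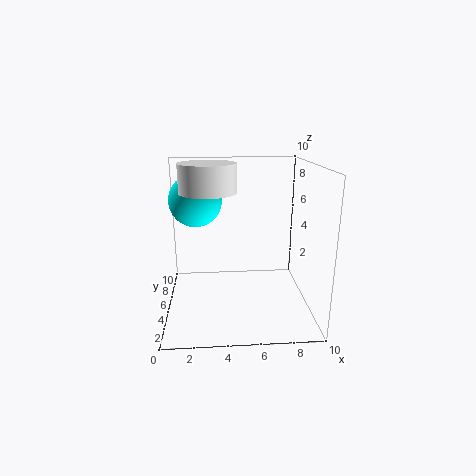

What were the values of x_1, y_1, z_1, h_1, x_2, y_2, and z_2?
x_1 = 3
y_1 = 6
z_1 = 8
h_1 = 2
x_2 = 2
y_2 = 8
z_2 = 7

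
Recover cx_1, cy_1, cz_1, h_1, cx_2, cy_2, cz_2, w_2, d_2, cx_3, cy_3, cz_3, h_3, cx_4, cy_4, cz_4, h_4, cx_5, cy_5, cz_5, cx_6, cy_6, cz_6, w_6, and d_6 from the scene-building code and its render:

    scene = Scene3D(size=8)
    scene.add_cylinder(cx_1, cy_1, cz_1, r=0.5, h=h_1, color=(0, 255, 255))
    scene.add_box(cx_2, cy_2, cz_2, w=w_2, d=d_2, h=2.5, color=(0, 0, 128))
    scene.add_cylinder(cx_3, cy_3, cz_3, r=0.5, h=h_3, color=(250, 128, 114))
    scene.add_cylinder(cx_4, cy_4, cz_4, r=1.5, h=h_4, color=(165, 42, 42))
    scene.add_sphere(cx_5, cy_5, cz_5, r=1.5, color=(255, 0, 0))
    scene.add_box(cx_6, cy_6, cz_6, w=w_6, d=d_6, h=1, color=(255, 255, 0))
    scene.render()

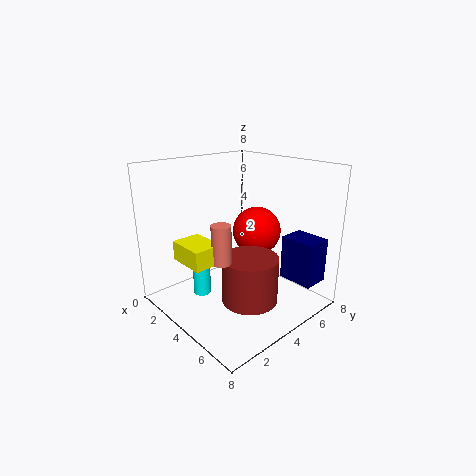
cx_1 = 2.5
cy_1 = 2.5
cz_1 = 0.5
h_1 = 2
cx_2 = 5.5
cy_2 = 6
cz_2 = 1.5
w_2 = 2
d_2 = 1.5
cx_3 = 5
cy_3 = 2
cz_3 = 3.5
h_3 = 2
cx_4 = 5.5
cy_4 = 3.5
cz_4 = 1
h_4 = 2.5
cx_5 = 3
cy_5 = 6.5
cz_5 = 3.5
cx_6 = 3
cy_6 = 0.5
cz_6 = 3.5
w_6 = 2
d_6 = 1.5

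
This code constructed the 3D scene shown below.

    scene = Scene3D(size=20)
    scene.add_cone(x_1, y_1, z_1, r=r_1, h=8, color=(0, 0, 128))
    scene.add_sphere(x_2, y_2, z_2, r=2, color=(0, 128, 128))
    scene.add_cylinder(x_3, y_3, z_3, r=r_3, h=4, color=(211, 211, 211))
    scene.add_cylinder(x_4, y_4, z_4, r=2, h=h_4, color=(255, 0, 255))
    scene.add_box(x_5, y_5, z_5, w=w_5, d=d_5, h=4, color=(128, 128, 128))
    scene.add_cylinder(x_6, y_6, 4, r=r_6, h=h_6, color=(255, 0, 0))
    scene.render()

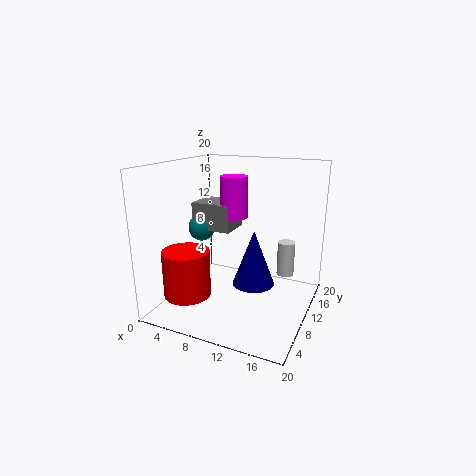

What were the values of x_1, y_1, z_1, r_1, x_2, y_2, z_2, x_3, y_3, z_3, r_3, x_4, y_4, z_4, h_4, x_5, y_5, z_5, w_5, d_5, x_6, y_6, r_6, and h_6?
x_1 = 12; y_1 = 11; z_1 = 3; r_1 = 3; x_2 = 3; y_2 = 12; z_2 = 10; x_3 = 18; y_3 = 6; z_3 = 8; r_3 = 1; x_4 = 8; y_4 = 13; z_4 = 12; h_4 = 6; x_5 = 2; y_5 = 11; z_5 = 10; w_5 = 6; d_5 = 5; x_6 = 6; y_6 = 3; r_6 = 3; h_6 = 6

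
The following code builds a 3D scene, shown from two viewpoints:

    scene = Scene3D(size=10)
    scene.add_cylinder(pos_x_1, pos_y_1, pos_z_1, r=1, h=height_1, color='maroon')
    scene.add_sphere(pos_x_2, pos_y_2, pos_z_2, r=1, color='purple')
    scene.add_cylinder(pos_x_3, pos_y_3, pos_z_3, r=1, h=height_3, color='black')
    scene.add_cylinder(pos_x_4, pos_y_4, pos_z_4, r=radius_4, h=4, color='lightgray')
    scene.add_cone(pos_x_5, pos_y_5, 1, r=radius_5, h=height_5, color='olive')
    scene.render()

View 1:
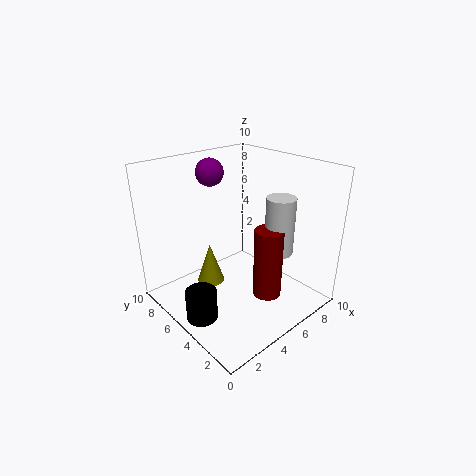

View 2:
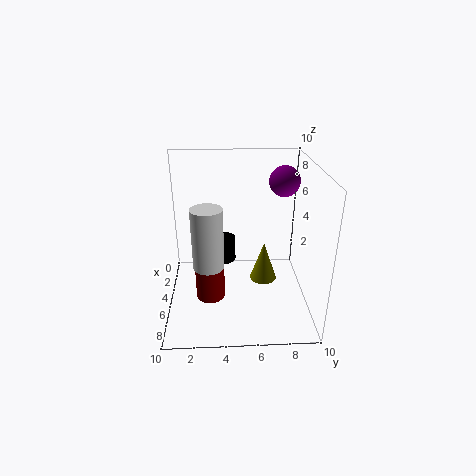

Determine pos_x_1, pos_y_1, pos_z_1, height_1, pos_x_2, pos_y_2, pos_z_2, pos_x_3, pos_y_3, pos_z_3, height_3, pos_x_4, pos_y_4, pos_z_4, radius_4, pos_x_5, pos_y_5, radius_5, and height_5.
pos_x_1 = 6, pos_y_1 = 3, pos_z_1 = 1, height_1 = 5, pos_x_2 = 5, pos_y_2 = 8, pos_z_2 = 9, pos_x_3 = 1, pos_y_3 = 4, pos_z_3 = 1, height_3 = 2, pos_x_4 = 7, pos_y_4 = 3, pos_z_4 = 4, radius_4 = 1, pos_x_5 = 4, pos_y_5 = 7, radius_5 = 1, height_5 = 3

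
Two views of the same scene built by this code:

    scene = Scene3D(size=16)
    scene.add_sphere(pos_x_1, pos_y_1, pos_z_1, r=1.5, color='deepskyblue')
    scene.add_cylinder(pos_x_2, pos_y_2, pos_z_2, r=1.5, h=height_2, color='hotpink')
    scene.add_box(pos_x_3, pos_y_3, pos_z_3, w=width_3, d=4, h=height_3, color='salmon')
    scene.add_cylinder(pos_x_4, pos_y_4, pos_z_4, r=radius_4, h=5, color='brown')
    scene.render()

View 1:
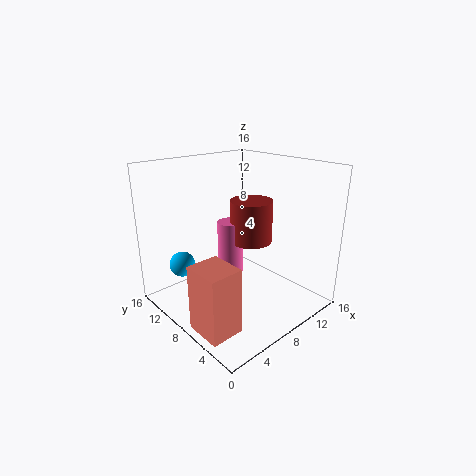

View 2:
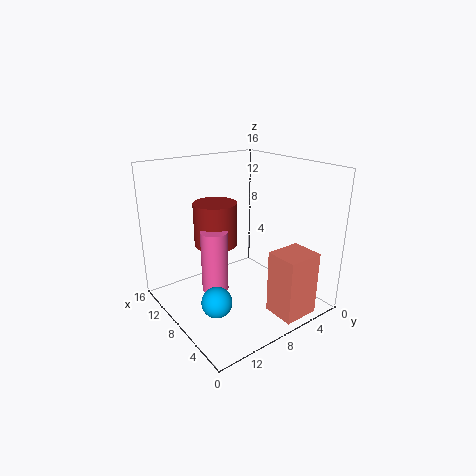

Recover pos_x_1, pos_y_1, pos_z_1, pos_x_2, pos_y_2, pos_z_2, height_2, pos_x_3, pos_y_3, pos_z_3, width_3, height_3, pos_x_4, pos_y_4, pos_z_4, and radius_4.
pos_x_1 = 4
pos_y_1 = 13.5
pos_z_1 = 4
pos_x_2 = 9
pos_y_2 = 10.5
pos_z_2 = 2
height_2 = 7
pos_x_3 = 0.5
pos_y_3 = 3
pos_z_3 = 0.5
width_3 = 3.5
height_3 = 7
pos_x_4 = 11
pos_y_4 = 9
pos_z_4 = 6.5
radius_4 = 2.5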